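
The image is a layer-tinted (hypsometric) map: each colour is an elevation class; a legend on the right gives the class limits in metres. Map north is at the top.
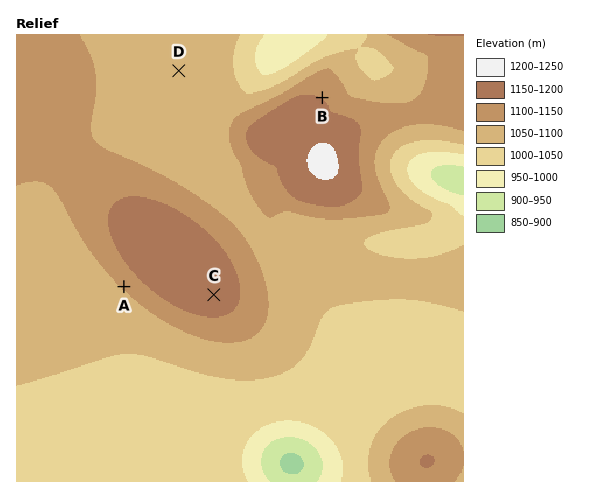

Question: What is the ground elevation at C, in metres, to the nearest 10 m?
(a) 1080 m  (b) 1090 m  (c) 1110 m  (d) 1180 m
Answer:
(d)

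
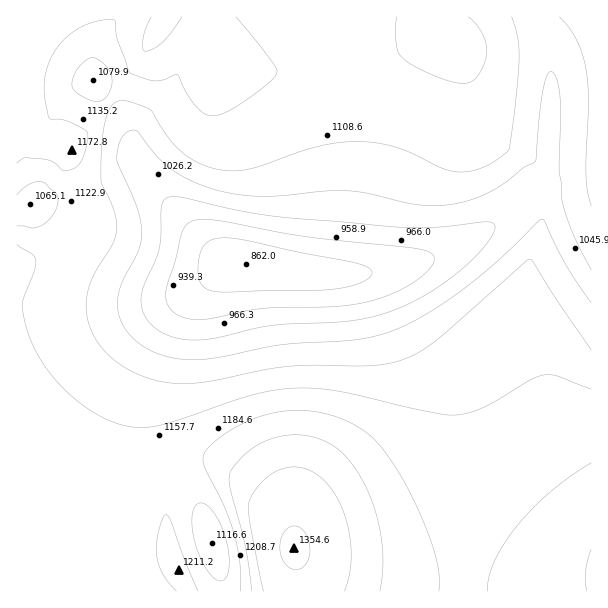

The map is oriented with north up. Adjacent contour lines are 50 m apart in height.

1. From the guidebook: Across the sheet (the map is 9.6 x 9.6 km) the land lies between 860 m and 1350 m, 1120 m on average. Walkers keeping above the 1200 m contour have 12.2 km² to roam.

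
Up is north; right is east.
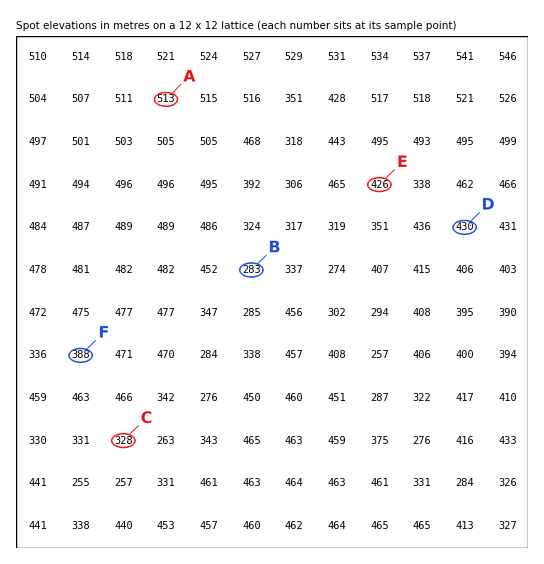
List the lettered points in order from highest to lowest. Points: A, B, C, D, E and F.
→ A D E F C B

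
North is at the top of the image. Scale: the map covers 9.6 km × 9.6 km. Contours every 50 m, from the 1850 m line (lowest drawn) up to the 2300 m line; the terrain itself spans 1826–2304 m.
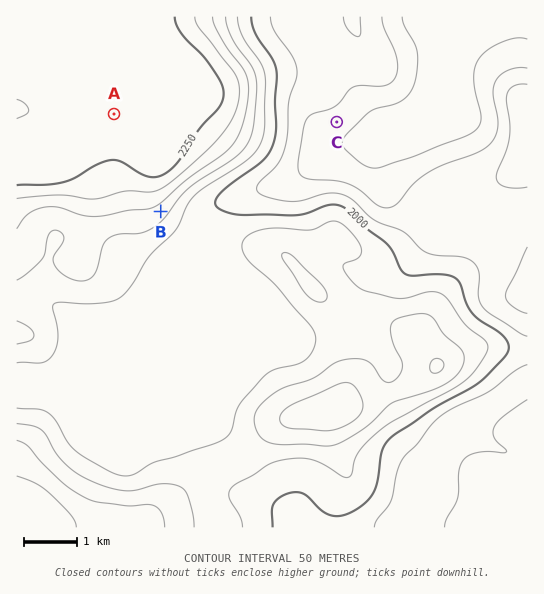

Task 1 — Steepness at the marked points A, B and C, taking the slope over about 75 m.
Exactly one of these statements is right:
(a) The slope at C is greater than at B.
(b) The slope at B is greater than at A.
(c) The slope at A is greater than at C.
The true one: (b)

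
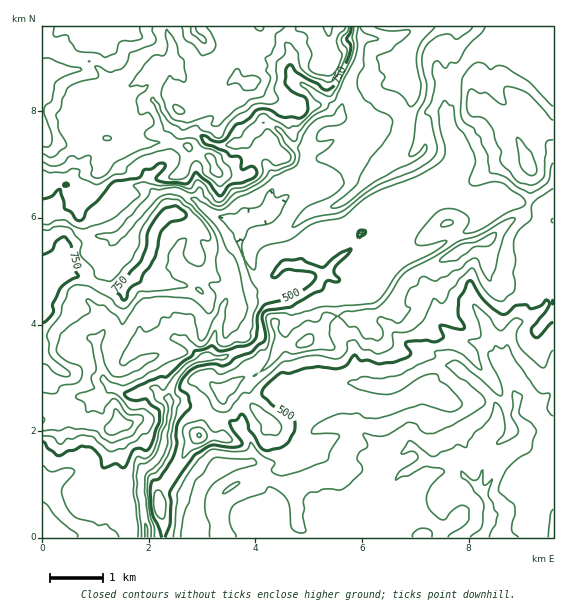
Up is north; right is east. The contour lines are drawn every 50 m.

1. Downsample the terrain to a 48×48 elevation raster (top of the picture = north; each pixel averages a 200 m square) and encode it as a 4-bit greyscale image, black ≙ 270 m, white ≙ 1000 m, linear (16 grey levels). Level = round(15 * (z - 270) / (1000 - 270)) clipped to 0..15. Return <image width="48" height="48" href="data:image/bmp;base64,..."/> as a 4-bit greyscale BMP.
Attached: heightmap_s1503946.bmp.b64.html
<image width="48" height="48" href="data:image/bmp;base64,Qk32BAAAAAAAAHYAAAAoAAAAMAAAADAAAAABAAQAAAAAAIAEAAATCwAAEwsAABAAAAAAAAAAAAAAABEREQAiIiIAMzMzAERERABVVVUAZmZmAHd3dwCIiIgAmZmZAKqqqgC7u7sAzMzMAN3d3QDu7u4A////AFRERERCNTIjMzIiIzMiIiIiMzIhEBEiIkRERERCRUMjMyIiIzIiIiIiIiIiEBEiIkRERERCVkMjMyIiIzIiIiIiIiEiEREiIkRERERCZkMjMzMzIzIiIiIiIhERERIiIkRERERDVUMzNDMzMzMzMiIiIiEREBIiIkRERERDVVQzM0MzMzMzMyIiIiIRERIiIkRERVVCNFUzIzM0REQzMzIiIiIRERIiIkRERVVEM1VDMzM0REREMyIiIREREREiIlVVVWZVQ1ZlRURVVEREMzIiIiIiESERImZmZ3d2U1Z3ZlRWVUREQzMyIjIiIRIhInd3d4iGU0Z2VUVmZUQzMzMzIzMyIhIhIneHd4h2Y0VWVVVmVURERERDMzMzIhIiI3d3dnZVQzRWZlZVREREREREREREMyIiI4h3dmVEQ0VWd2ZURERERERERERDMiIiM4iIdmZlREVnd3ZlREREREQzREQzIzIiM4mYdnd2VURmZmd2VVREREREMzMyMzIjM5mId3d3dlRERVZnZlVVVFVVRDMzQyIzRJh3d3d3d2ZUREVnd3d2ZWZlVEREQzM0RJh3d3d3ZmVmZmVWd4h3ZndlVVVEQzNEVJiHd3h3dmZ3Z3ZWd3d3d3dmZVVVQzNEVamId3h3d3d3Z3ZWZmd3d3d3ZlVVQ0REVamIiImHd3d4d3ZVVVZmZnd3dmVURFVFVaqYiJqYiIiJd3ZlVVVVVVZ3dmZURWZVVaqZmZqpmZmYh3ZVVVVVVVVndmZlVnZlVaqqmZmqmZiIh3ZVVVVVVVVWd3dmV3ZlVaqqmImaqZmZh3ZVVVVVVVVVZ3h3Z3ZmVaqpiIiaqZmZh2ZVVVVVVVVVVmeId3ZmVaqpiIiJqZmZhmdmZVVVVVVVVmZ4iHZlVZqZiIiJqpmZdmZmdlVVVVVVVmZmZ4dlVZmZmZiJqqmYZlZmZ3ZlVVVVVWd2ZmdmVpqqqZmImqqGZmZVZnd3ZVVVVVZmVVZmVZqqqqmYiZh3l2ZmZmd4hlVVVVVVVVVWZaqqqqmYiIiJqYdmZmZneHZVVVVVVVZndrqqu6qpmqqau6mHZmZneIh2ZVVVZmaIh7u7zMu6qrusy6qYd2d3eIiIdmVVZniJl93Mzcy7qru8yqqZmGd3d4iIiHZVZniZl+3czd3Mu7zLqZmqmGZ3d4iIiHZVZ4iZiO3Mzd3MzLuqupiZiHd3d3iIiHZWZ4iZiO3MzdzMy7u7y6mIiYd3d3eIh3ZWd4mYiO3MzMzMy83MzLqZqqh3d3iIh3ZniIiIiO3MzMzMvN3dzMuru6mHd4iImHZniIiIh+3czMzMvMzM3dzLuqmYeIiZmXZniIiIdu7d3MzMzMzM3d3bqZmqeImZqXZniHiHdu7u3d3MzMzMzd3cqqzLiImaqHZnd3d2Zu7t3e3My8zdzd3LqrzcqImaqHd2d3dmZu7e7u7dzMzd3d3Mu7zcuImZqHd3Z2ZmZu7u/+7u3M3u3d3cu8zcqIiJmYiHdmZmZu7u7//+3M3t3d3czMzduIiZmZiId2ZmZg=="/>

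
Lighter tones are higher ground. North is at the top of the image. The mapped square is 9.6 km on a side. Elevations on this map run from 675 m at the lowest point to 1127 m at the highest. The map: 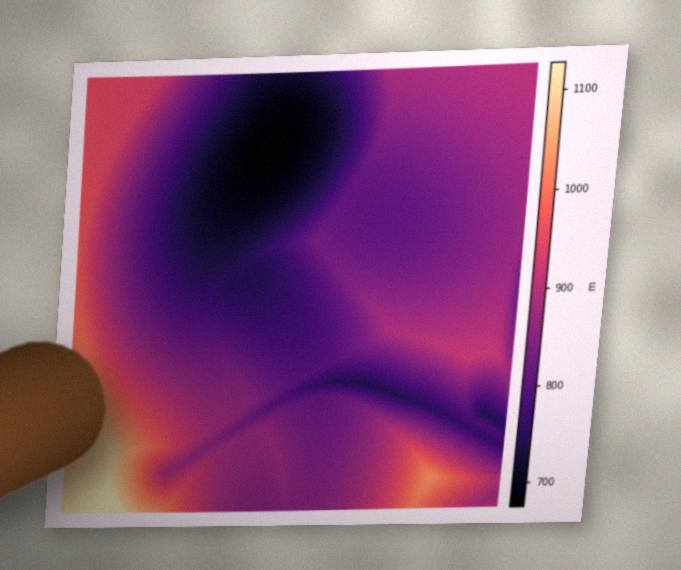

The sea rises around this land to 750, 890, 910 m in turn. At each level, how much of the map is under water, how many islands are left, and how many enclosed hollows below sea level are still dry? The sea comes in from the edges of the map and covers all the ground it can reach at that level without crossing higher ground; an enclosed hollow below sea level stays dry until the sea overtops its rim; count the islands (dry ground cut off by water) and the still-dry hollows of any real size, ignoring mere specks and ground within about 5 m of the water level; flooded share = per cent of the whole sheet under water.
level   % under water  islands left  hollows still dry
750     14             0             1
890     76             1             0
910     81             1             0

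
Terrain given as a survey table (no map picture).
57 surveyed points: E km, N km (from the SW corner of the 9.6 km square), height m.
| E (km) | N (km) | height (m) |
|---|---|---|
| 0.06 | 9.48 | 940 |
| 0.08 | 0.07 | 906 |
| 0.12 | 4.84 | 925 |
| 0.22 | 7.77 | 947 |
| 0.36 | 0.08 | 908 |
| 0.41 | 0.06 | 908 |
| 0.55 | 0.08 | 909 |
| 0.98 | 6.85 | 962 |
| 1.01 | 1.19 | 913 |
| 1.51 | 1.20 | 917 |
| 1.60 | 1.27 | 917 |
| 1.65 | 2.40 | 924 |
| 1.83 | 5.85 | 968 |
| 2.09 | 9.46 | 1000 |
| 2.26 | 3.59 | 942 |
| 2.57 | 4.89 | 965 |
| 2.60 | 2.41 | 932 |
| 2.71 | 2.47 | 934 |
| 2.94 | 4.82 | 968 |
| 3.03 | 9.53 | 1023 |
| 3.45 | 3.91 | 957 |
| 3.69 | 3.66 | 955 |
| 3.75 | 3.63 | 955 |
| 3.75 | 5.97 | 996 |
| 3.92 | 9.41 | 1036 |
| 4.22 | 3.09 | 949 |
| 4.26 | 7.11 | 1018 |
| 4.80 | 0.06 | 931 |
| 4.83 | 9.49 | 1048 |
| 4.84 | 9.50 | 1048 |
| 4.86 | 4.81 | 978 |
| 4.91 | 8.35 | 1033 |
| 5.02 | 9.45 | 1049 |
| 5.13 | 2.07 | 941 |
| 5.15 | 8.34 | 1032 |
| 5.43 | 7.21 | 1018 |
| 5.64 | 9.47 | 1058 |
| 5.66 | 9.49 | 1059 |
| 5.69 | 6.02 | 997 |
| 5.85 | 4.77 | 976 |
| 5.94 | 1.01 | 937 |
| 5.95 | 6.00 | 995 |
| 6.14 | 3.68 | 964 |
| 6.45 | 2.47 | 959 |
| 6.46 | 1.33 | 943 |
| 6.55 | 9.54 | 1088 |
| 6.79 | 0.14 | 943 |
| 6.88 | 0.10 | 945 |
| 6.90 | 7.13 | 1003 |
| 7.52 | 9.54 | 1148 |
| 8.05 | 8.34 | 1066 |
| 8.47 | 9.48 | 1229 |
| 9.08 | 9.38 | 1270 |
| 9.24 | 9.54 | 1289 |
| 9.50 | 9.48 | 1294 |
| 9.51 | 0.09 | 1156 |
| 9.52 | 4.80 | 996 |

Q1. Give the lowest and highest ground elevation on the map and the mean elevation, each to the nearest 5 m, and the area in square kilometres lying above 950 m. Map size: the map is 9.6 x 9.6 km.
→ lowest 905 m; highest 1295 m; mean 995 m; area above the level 64.6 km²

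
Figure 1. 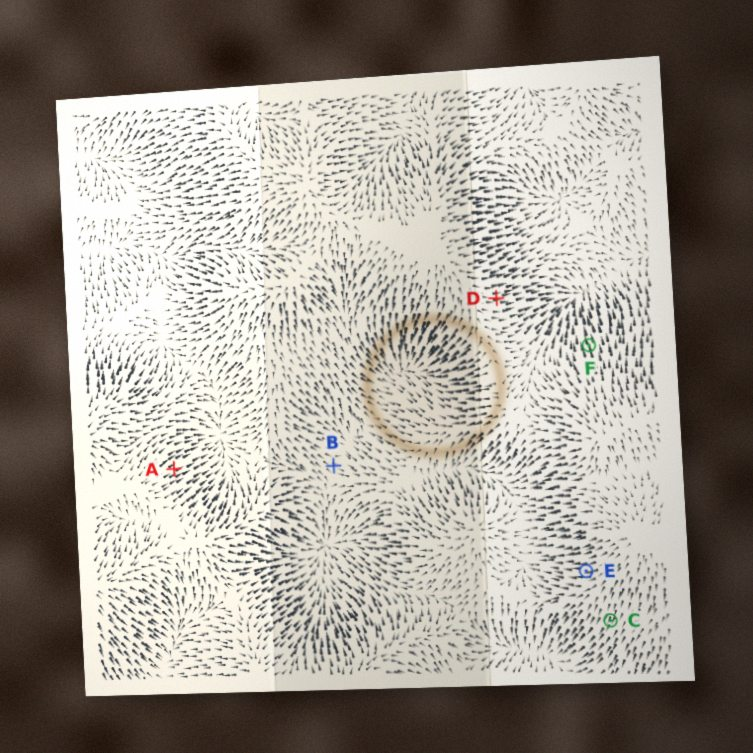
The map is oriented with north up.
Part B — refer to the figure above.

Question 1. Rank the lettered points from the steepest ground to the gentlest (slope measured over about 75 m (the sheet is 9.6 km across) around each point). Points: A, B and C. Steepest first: A C B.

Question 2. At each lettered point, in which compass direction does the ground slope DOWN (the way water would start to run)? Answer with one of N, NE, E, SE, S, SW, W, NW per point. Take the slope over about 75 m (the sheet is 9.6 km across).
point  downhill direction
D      E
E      W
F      N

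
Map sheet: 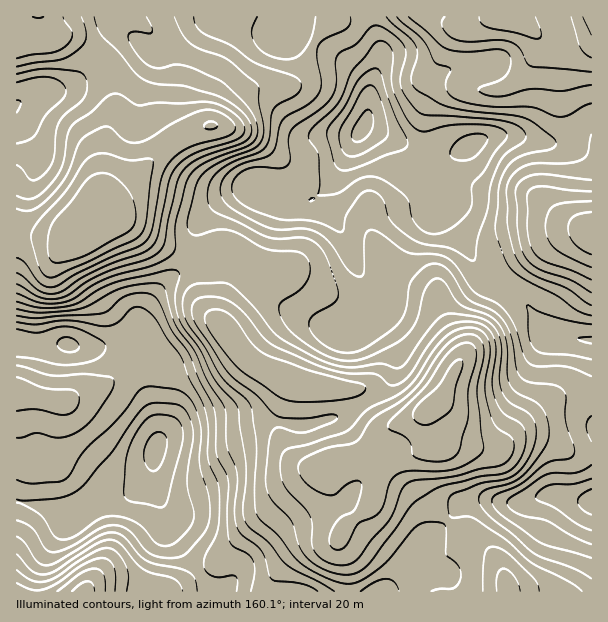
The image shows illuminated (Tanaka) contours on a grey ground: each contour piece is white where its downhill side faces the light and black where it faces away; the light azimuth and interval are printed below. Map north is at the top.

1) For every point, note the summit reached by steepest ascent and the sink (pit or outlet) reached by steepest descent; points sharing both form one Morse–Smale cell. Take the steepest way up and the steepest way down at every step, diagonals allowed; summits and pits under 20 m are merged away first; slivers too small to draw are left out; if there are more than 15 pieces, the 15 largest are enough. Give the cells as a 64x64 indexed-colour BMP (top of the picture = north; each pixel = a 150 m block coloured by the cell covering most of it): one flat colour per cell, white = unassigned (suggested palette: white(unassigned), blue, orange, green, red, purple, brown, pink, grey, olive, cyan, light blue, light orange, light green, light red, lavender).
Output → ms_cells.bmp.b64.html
<image width="64" height="64" href="data:image/bmp;base64,Qk12CAAAAAAAAHYAAAAoAAAAQAAAAEAAAAABAAQAAAAAAAAIAAATCwAAEwsAABAAAAAAAAAA////ALR3HwAOf/8ALKAsACgn1gC9Z5QAS1aMAMJ34wB/f38AIr28AM++FwDox64AeLv/AIrfmACWmP8A1bDFAHd3d3d3d3d3d3dzMzMzMzMzMz7u7u7u4AAAAA3d3d3dd3d3d3d3d3d3d3MzMzMzMzMzPu7u7u7gAAAA3d3d3d13d3d3d3d3d3d3MzMzMzMzMzM+7u7u7uAAAADd3d3d3Xd3d3d3d3d3d3MzMzMzMzMzMz7u7u7u4AAADd3d3d3dd3d3d3d3d3d3czMzMzMzMzMz7u7u7u7gAAAN3d3d3d13d3d3d3d3d3czMzMzMzMzMzPu7u7u7gAAAN3d3d3d3Xd3d3d3d3d3czMzMzMzMzMzM+7u7u7uAADd3d3d3d3dd3d3d3d3d3dzMzMzMzMzMzMzPu7u7u7uDd3d3d3d3d13d3V3d3d3d3MzMzMzMzMzMzMy7u7u7uzd3d3d3d3d3Xd1VVV3d3d3MzMzMzMzMzMzMyIu7u7uzM3d3d3d3d3dVVVVVVVXd3czMzMzMzMzMzMzIiLu7u7MzMzMzMzd3MxVVVVVVVVXdzMzMzMzMzMzMzIiIu7u7MzMzMzMzMzMzFVVVVVVVVVzMzMzMzMzMzMzMiIi7u7szMzMzMzMzMzMVVVVVVVVVVMzMzMzMzMzMzMiIiIu7uzMzMzMzMzMzMxVVVVVVVVVUzMzMzMzMzMyIiIiIiLu7MzMzMzMzMzMzFVVVVVVVVVTMzMzMzMzMyIiIiIiIiLuzMzMzMzMzMzMVVVVVVVVVVUzMzMzMzMzIiIiIiIiIiLMyIiIzMzMzMxVVVVVVVVVVZMzMzMzMzIiIiIiIiIiIoiIiIiMzMzMzFVVVVVVVVVVmZmTMzMzMiIiIiIiIiIiiIiIiIjMzMzMVVVVVVVVVVWZmZmZmZmZqqqqIiIiIiKIiIiIiIzMzMxVVVVVVVVVVZmZmZmZmZmqqqqqIiIiIoiIiIiIiIzMzFVQAFVVVVVVmZmZmZmZmaqqqqqiIiIiKIiIiIiIiMzMAAAAAAVVVVWZmZmZmZmZqqqqqqqiIiIiiIiIiIiIiIgAAAAAAAVVVZmZmZmZmZmqqqqqqqoiIiKIiIiIiIiIiAAAAAAABVVVWZmZmZmZqqqqqqqqqiIiIiiIiIiIiIiIAAAAAAAAVVWZmZmZmaqqqqqqqqqqIiIiKIiIiIiIiIgAAAAAAAAFVZmZmZmaqqqqqqqqqqoiIiIiiIiIiIiIiAD/AP//AAVZmZmZmaqqqqqqqqqqqiIiIiIoiIiIiIiI////////AAmZmZmZqqqqqqqqqqqiIiIiIiiIiIiAAAD////////wmZmZmZqqqqqqqiIiKiIiIiIiIoiIiAAAAP///////wCZmZmZmqqqqqoiIiIiIiIiIiIiiIiIAAAA///////wAJmZmZmaqqqqIiIiIiIiIiIiIiIoiIAAAAD//////wAACZmZmZqqqqIiIiIiIiIiIiIiIiiIAAAAAP/////wAAAAmZmZmqqqIiIiIiIiIiIiIiIiIoAAAAAA//////AAAAAJmZmaqqIiIiIiIiIiIiIiIiImAAAAAAD/////AAAAAACZmZAiIiIiIiIiIiIiIiIiImZgAAAAAP////8AAAAAAAAAACIiIiIiIiIiIiIiIiImZmYAAAAA////8AAAAAAAAAAiIiIiIiIiIiIiIiIiIiZmZmAAAAD////wAAAAAAERIiIiIiIiIiIiIiIiIiIiZmZmZmAAAP/7u7AAAAABEREiIiIiIiIiIiIiIiIiIiJmZmZmZmAAu7u7u7AAARERESIiIiIiIiIiIiIiIiIiJmZmZmZmZma7u7u7uwEREREREiIiIiIiIiIiIiIiIiJmZmZmZmZmZru7u7uxERERERERIiIiIiIiIiIiIiIiJmZmZmZmZmZmu7u7u7ERERERERESIiIhERIiIiIiIiImZmZmZmZmZma7u7u7sRERERERERESIRERESIiIiIiIhFmZmZmZmZmZru7u7u7EREREREREREREREREiIiIiIREWZmZmZmZmZmu7u7u7sRERERERERERERERERIiIiERERZmZmZmZmZma7u7u7uxEREREREREREREREREiIiERERFmZmZmZmZmZru7u7u7ERERERERERERERERERIiIRERERZmZmZmZmZmu7u7u7sREREREREREREREREREiIREURERGZmZmZmZma7u7u7uxERERERERERERERERERIhFEREREREZmRERGZru7u7u7EREREREREREREREREREURERERERERERERERmu7u7u7sRERERERERERERERERERRERERERERERERERAa7u7u7u7ERERERERERERERERERFERERERERERERERAAAu7u7u7sREREREREREREREREREUREREREREREREREAAAAu7u7uxERERERERERERERERERREREREREREREREQAAAAAC7u7EREREREREREREREREREURERERERERERERAAAAAAAu7sRERERERERERERERERERREREREREREREREAAAAAAALsRERERERERERERERERERFEREREREREREREQAAAAAAACxEREREREREREREREREREURERERERERERERAAAAAAAAAERERERERERERERERERERREREREREREREREAAAAAAAAABERERERERERERERERERFEREREREREREREQAAAAAAAAAAREREREREREREREREREURERERERERERERAAAAAAAAAARERERERERERERERERERRERERERERERERAAA"/>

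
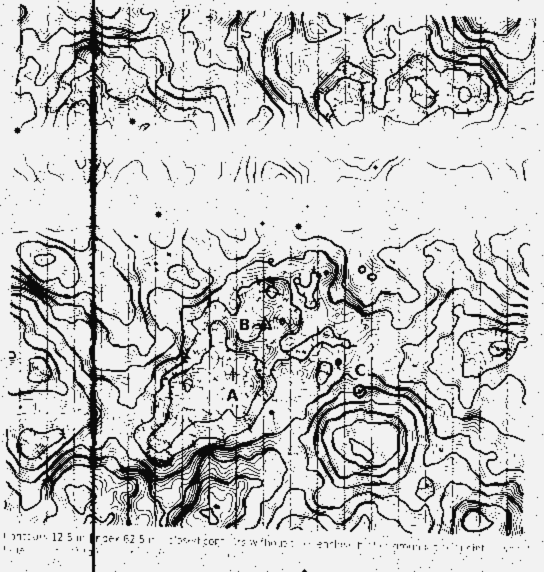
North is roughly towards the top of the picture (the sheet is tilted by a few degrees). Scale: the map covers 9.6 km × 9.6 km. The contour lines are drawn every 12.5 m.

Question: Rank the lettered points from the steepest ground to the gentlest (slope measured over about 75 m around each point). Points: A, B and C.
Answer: C B A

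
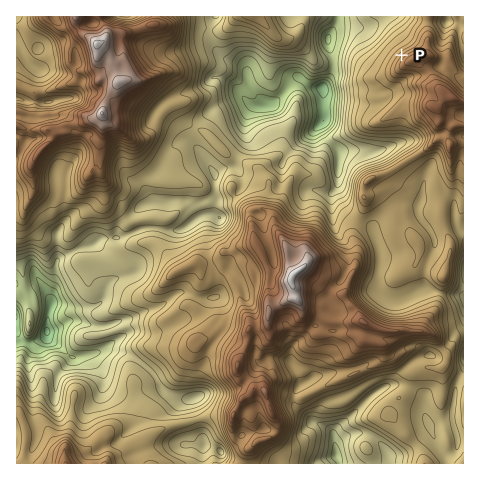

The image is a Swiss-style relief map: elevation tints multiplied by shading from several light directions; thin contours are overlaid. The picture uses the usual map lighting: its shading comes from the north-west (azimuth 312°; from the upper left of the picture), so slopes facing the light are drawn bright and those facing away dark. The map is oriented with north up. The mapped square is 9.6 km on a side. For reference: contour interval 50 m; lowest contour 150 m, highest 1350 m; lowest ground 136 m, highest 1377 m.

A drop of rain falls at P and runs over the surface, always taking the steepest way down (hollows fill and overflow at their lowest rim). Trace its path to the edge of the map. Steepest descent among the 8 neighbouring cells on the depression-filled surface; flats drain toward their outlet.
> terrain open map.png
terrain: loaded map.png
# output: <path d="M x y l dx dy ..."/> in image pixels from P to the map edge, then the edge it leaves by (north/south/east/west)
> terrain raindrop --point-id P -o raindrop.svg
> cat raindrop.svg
<path d="M402 55l-26-26-39-1 0-9 2-2"/>
exit: north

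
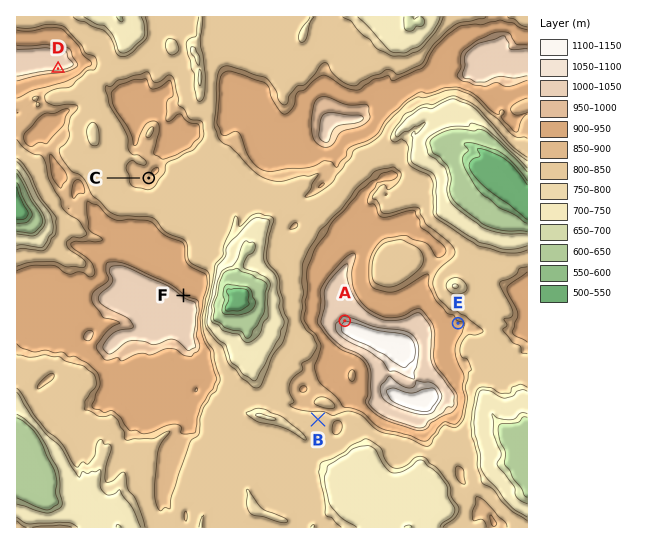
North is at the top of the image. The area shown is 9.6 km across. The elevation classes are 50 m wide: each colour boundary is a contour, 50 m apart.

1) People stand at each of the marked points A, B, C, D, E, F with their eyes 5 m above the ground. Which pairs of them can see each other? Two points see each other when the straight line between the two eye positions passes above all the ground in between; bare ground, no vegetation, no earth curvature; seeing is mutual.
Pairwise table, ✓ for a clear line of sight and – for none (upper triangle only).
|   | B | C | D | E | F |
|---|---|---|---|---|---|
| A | – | ✓ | ✓ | – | ✓ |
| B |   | – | – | – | – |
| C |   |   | ✓ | – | ✓ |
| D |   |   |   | – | ✓ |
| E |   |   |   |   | – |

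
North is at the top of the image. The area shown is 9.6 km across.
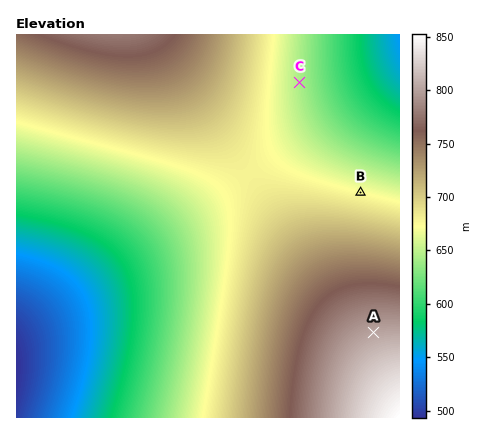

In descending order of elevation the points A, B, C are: A B C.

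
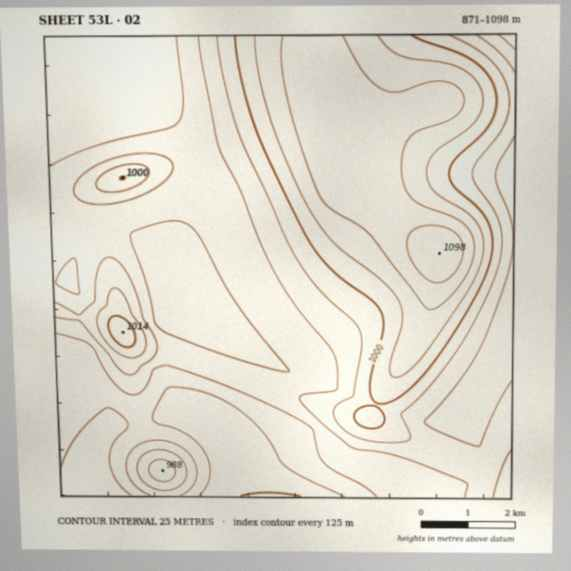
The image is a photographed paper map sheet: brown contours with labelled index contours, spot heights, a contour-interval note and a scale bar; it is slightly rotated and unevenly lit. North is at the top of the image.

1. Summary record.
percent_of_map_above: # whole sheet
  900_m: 93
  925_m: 74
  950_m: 50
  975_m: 36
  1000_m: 27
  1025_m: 20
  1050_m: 12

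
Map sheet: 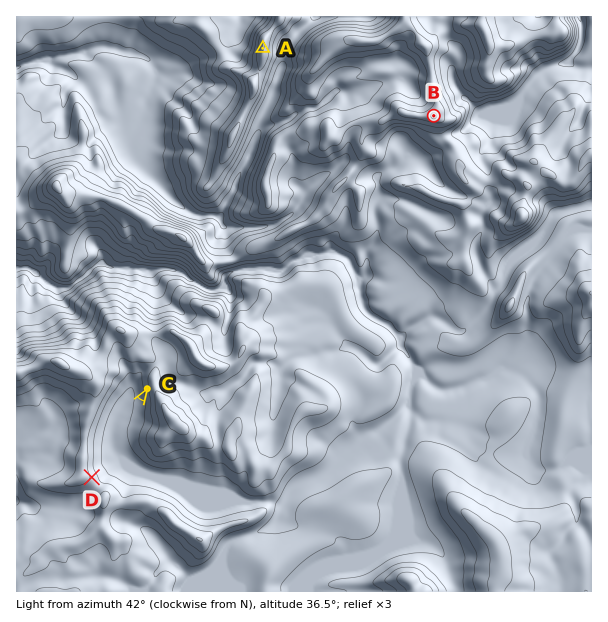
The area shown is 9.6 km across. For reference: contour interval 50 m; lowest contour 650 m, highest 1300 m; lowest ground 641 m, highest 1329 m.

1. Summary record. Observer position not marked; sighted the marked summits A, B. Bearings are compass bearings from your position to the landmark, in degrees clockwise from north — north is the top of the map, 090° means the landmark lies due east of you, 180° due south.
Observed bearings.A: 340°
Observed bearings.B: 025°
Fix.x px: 352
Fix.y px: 292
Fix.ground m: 920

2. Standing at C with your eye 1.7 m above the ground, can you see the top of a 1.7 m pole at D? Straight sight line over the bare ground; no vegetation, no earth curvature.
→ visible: true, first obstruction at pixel None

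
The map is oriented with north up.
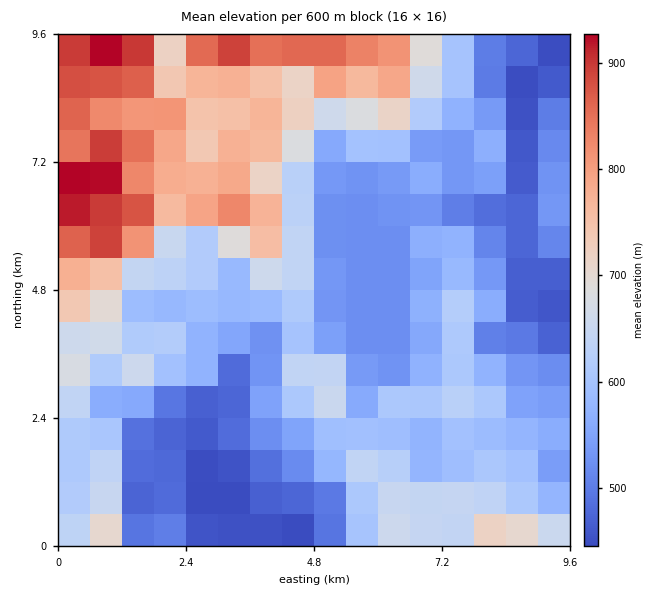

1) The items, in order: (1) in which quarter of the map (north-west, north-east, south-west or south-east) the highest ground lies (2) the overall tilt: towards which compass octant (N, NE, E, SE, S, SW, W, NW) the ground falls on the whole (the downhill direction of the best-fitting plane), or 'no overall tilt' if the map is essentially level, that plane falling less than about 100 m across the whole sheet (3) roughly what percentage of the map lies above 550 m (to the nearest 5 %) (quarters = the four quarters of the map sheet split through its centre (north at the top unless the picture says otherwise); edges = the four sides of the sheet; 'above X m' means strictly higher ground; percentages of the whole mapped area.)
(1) The highest point lies in the north-west quarter of the map.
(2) Overall the map slopes down towards the south-east.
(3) Roughly 65 % of the ground is higher than 550 m.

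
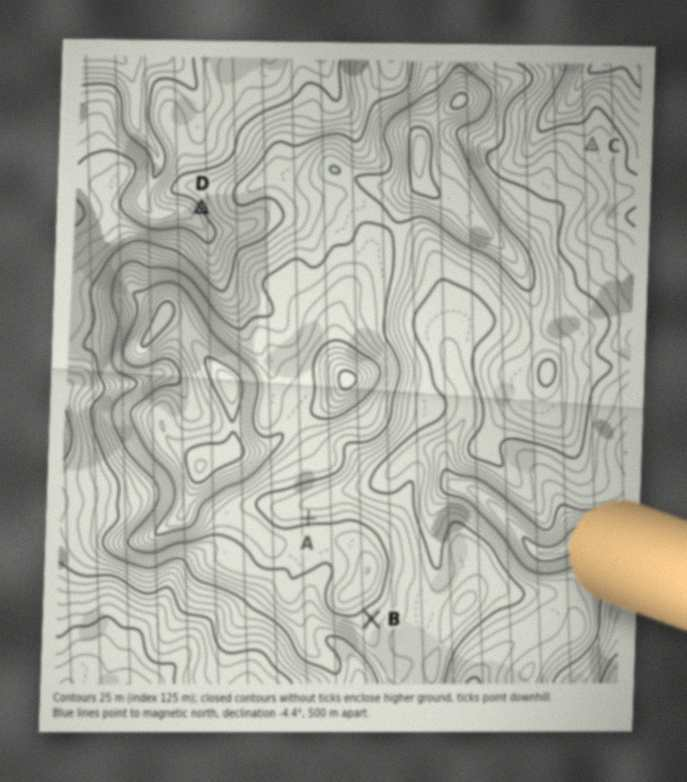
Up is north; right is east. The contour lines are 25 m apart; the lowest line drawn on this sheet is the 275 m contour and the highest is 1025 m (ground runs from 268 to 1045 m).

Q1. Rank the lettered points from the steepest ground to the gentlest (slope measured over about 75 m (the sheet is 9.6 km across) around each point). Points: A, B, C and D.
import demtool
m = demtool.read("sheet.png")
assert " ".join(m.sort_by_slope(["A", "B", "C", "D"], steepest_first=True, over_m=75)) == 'D A B C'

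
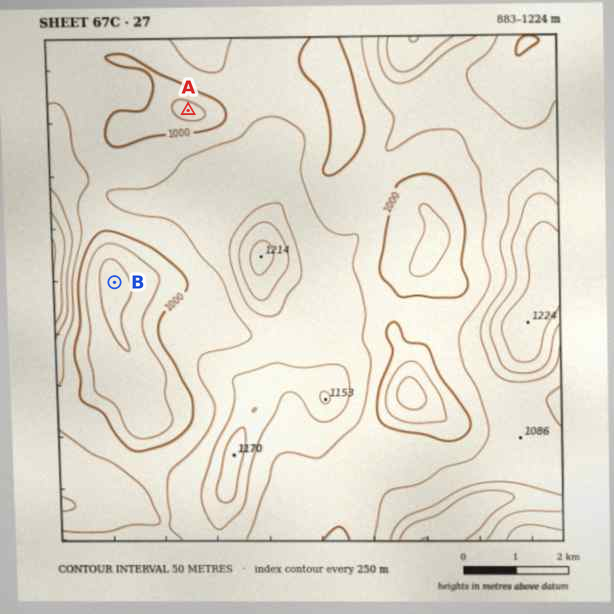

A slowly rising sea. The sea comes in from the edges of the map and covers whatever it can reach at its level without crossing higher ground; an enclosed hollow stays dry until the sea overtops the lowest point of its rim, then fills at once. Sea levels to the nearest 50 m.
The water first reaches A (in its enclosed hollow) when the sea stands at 1000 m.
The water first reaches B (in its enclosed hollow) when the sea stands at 1050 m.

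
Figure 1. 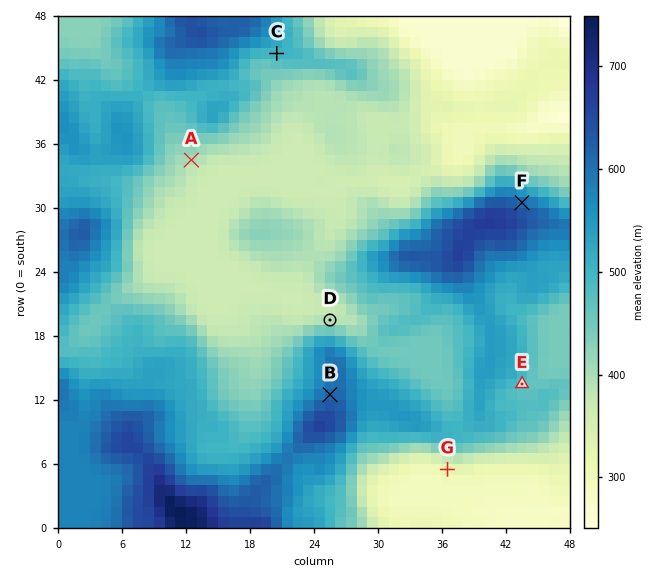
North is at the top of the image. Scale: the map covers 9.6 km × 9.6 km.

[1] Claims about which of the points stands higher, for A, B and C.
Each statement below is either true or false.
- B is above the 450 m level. true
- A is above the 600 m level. false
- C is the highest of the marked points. false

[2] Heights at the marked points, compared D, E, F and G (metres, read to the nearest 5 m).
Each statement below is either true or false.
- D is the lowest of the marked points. false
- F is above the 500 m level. true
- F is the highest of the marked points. true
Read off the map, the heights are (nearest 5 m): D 390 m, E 475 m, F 610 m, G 320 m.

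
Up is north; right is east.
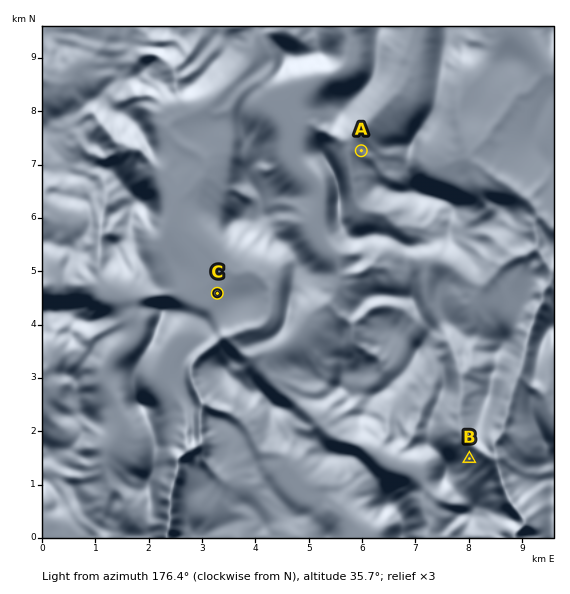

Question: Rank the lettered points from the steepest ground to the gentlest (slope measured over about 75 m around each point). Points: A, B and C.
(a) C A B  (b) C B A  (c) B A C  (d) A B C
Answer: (c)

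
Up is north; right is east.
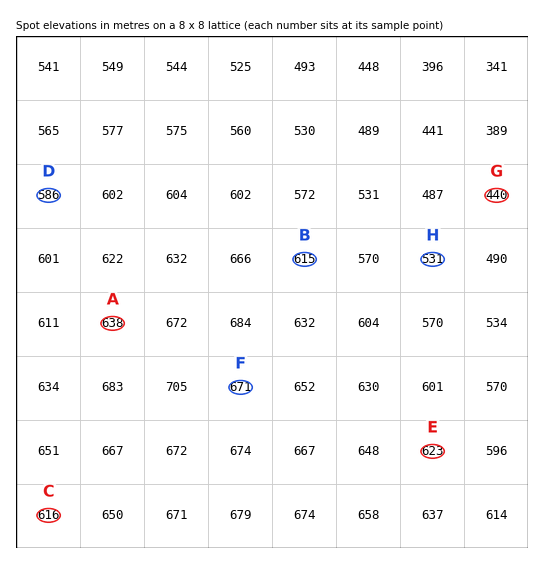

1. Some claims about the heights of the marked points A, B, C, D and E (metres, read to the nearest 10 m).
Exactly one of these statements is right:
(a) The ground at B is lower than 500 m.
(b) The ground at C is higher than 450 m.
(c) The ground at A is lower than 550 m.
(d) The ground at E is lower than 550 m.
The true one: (b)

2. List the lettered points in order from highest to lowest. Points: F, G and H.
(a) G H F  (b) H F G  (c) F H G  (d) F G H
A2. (c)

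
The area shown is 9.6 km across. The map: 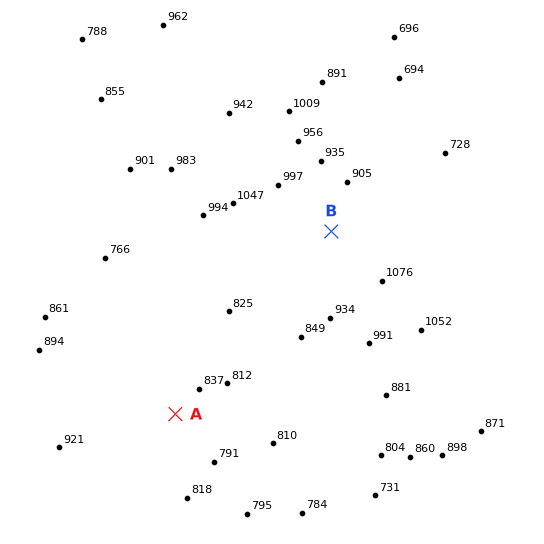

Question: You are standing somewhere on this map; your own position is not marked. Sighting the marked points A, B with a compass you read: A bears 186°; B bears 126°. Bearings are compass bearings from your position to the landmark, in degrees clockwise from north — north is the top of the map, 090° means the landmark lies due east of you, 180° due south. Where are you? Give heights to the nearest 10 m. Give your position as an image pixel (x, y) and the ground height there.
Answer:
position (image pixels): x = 204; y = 139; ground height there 940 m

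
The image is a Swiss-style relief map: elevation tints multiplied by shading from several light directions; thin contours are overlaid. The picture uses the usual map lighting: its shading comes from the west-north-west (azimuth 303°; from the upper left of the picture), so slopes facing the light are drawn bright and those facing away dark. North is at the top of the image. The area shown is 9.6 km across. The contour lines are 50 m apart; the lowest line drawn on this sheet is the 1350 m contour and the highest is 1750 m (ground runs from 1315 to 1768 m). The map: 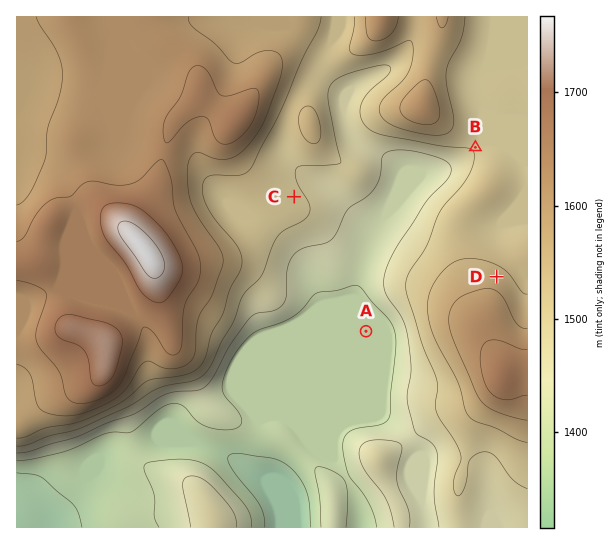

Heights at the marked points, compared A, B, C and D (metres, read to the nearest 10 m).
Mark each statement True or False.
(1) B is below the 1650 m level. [True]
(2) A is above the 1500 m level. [False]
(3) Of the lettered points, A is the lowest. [True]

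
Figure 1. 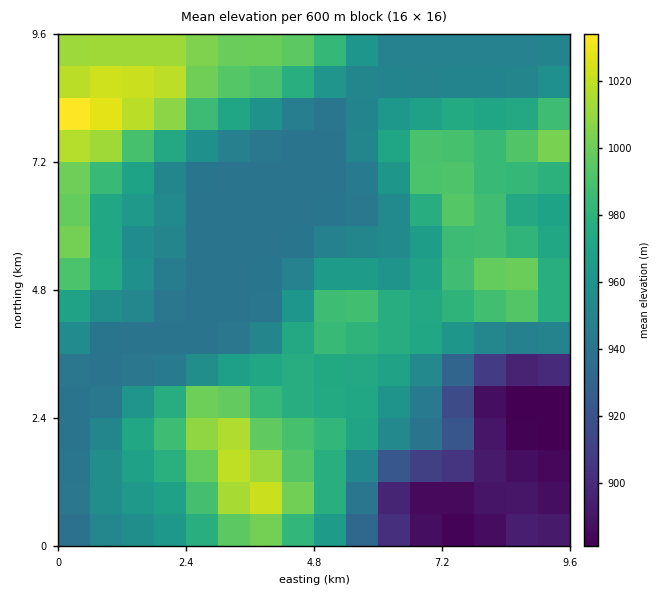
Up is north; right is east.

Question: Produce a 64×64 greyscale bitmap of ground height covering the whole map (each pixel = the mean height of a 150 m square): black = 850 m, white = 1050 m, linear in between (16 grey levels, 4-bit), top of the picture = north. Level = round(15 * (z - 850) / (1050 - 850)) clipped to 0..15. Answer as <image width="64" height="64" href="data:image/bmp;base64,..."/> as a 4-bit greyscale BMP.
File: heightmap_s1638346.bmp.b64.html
<image width="64" height="64" href="data:image/bmp;base64,Qk12CAAAAAAAAHYAAAAoAAAAQAAAAEAAAAABAAQAAAAAAAAIAAATCwAAEwsAABAAAAAAAAAAAAAAABEREQAiIiIAMzMzAERERABVVVUAZmZmAHd3dwCIiIgAmZmZAKqqqgC7u7sAzMzMAN3d3QDu7u4A////AGZnd4iIiIiJmZmqu7u6qZmYh3ZlVEQzMyIiIzMzMzMzdnd3iIiIiImZmqq7y7uqmZmIdmVURDMzIiIjMzMzMzN3d3iIiIiImZqqq7zMy7qqmZh3ZURDMzIiIjMzMzMzM3d3eIiIiIiZmqu7zMzMu7qpmIdlRDMzMiIiMzMzMzMzd3d4iIiIiZmqu7zN3dzLu6qZh2VDMzMiIiMzMzMzMzN3d4iImYiJmaq7zN3d3cy7qpmHZUMzMiIiMzMzMzMzM3d3iIiZmZmZqrvM3d3dzLuqmYd1RDMzMzMzMzMzMzMzd3eIiJmZmZqqu8zd3d3Mu6qZiHZUMzMzMzMzMzMzMzN3d4iImZmZmqq7zd3d3Mu6qpmIdlVEMzMzMzMzMzMzM3d3iIiZmZmqq7zN3dzMu7qqmYh3ZVREREREMzMzMzMzd3eIiJmZmqqrvM3d3Mu7qqqZmId2ZVVVVURDMzMzMzJ3d3iImZmqqrvM3d3Mu7u6qqmYiHdmZmZVVEMzMzMyInd3eIiZmqqru8zd3Mu7u7uqqZmIh3dmZmZUQzMzMiIid3d3iJmaqqu8zd3cy7u7u6qqmZmId3d2ZlVDMyIiIiJ3d3eImZqqq7zN3cy7u7uqqqqpmYiHd3dmVEMyIiIiInd3d3iZmqqrvMzMy7u6qqqqqqmZmIh3d2ZUQzIiIiIid3d3eImZqqu8zMy7u6qqqqqqqZmYiHd3ZlQzMiIiIiJ3d3d3iJmaq7zMy7u6qqqZmZmZmZiIh3dlVDMiIiIiInd3d3eIiZmau7u7u6qqmZmZmZmZmIiHdmVUMzIiIiIid3d3d3iIiJmqu7qqqqmZmZmZmZmZiId2ZVQzMyIiIiN3d3d3d3d4iJmqqqqqmZmZmZmZmZmYh3ZmVUMzMzMzM3d3d3d3d3d3iJmZmZmZmZmZmZmZmZmId2ZlVEMzMzMzd3d3d3d3d3d3iIiZmZmaqpmZmZmZmZiHd2ZVRERERER3d3d3d3d3d3d3eIiJmZqqqpmZmZmZmYh3dmZVVFVVVYh3d3d3d3d3d3d3eIiJmqqqqZmZmZmZmIh3dmZmZmZmiId3d3d3d3d3d3d3eIiZqqqqqpmZmZmZmIiHd3d3d3eYh3d3d3d3d3d3d3d3eImaqqqqqqqqqZmZmYiIiIiIiJmHd3d3d3d3d3d3d3d3iZqqu7qqqqqqmZmZmZmZmZmYmYh3d3d3d3d3d3d3d3eImqq7u7qqqqqZmqqqqqqqqZmZmIiIiHd3d3d3d3d3d4iZqru7uqqpmZmqqqqqu7qqmamZiIiIiHd3d3d3d3d3iJmqq6qqqZmZmaqqqru7u6qZqpmZmYiId3d3d3d3d3d4iZqqqqqZmZmZqqqru8y7upmqqpmZmIh3d3d3d3d3d3iImaqZmZmZmZmqqru8zMuqmbuqqpmYiId3d3d3d3d3d4iJmZmZiIiZmaqru7zMu6qZu7qqmYiIh3d3d3d3d3d3eIiZmYiIiImZqru7u7u7qpm7u6qZiIiHd3d3d3d3d3d3iIiIiIiIiZmqu7u7u7qqmcu7qpiIiIh3d3d3d3d3d3d4iIiIiIiJmaqru7u6qqmZzLupmIiIiHd3d3d3d3d3d3eIiIiIiImZqqu6qqqqqZnMu6mYiIiIh3d3d3d3d3d3d3iId3iIiZmqqqqqqqqZmcy7qZiIiIiHd3d3d3d3d3d3d3d3eIiJmaqrqqqpmZmZzLupmIiIiId3d3d3d3d3d3d3d3d4iImaqru6qpmZmZnLuqmZiIiIh3d3d3d3d3d3d3d3d3iImaqru7qqmZmZmbu6qZmZmYiHd3d3d3d3d3d3d3d3eIiZqru7uqqpmZmZu7qpmZmZiId3d3d3d3d3d3d3d3d4iZqru7u6qqmZmZnLuqqZmZiId3d3d3d3d3d3d3d3d3iJmru7u6qqqpmZmcu7qqmZmIh3d3d3d3d3d3d3d3d3iImqu7u6qqqqqqmZzLu6qqmYiHd3d3d3d3d3d3d3d3eImau7u6qqqqqqqqrMu7u6qZmIh3d3d3d3d3d3d3d3eIiaq7u7qqqqqru6qszMzLuqmZiIh3d3d3d3d3d3d3eIiZqru7uqqqqru7u7zMzMzLqpmZmIh3d3d3d3d3d3d4iZmqu7u6qqqqu7vMvd3d3cy6qqqZmIiHd3d3d3d3d3iJmaqru7qqqqq7vMzN3d3dzMu7qqqZiIiId3d3d3d3eImZqqq7uqqqqqu7zM7u7d3czLu7uqmZiIiHd3d3d3d4iZmZqqqqqqqqqru7zu7u3d3czMy7qpmZmIiHd3d3d3iImZmZqqqqmZmaqru+7u7t3d3dzMu6qpmZmIh3d3d3eIiIiImZmZmZmZmaqq7u7u3d3d3cy7qqqqmZmIh3d3d4iIiIiIiIiIiIiJmZnd3d3d3d3d3Mu6qqqqqZmIiHd3eIiIiIiIiIiIiIiJmd3d3d3d3d3cy7u7u7qqqZmIiId3d3d3d3d3d3d3iIiIzM3d3d3d3dzMu7u7u7uqqZmIiId3d3d3d3d3d3d4iIjMzM3dzM3d3MzLu7u7u7uqqZmIh3d3d3d3d3d3d3eIiMzMzMzMzM3MzMu7u7u7u7uqmZiId3d3d3d3d3d3d3iIzMzMzMzMzMzMy7u7u7u7u6qpmYh3d3d3d3d3d3d3d4jMzMzMzMzMzMy7u7u7u7u7uqqZiHd3d3d3d3d3d3d3iMzMzMzMzMzMzLu7u7u7u7u6qpmId3d3d3d3d3d3d3eI"/>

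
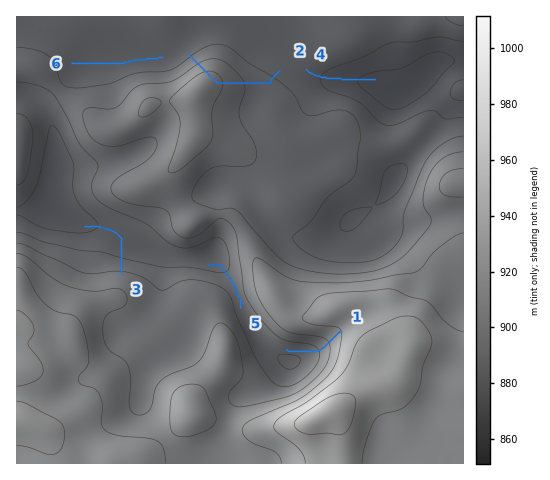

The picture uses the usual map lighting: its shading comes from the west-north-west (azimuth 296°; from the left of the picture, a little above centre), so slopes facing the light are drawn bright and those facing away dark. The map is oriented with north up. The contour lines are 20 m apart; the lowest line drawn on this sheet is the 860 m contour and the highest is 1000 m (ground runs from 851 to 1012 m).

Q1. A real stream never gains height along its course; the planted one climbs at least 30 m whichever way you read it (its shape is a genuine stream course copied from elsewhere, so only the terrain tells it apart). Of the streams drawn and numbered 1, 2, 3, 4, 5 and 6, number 2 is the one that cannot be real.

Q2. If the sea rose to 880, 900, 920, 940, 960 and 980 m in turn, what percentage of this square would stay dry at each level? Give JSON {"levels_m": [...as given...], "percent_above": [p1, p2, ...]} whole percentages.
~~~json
{"levels_m": [880, 900, 920, 940, 960, 980], "percent_above": [93, 71, 53, 35, 21, 7]}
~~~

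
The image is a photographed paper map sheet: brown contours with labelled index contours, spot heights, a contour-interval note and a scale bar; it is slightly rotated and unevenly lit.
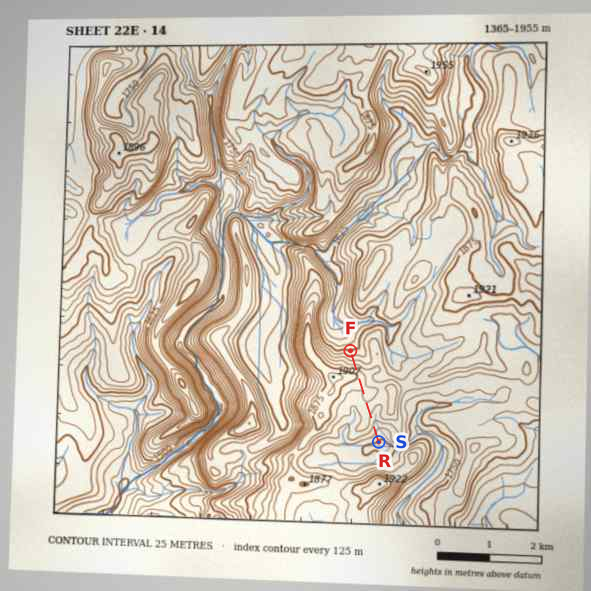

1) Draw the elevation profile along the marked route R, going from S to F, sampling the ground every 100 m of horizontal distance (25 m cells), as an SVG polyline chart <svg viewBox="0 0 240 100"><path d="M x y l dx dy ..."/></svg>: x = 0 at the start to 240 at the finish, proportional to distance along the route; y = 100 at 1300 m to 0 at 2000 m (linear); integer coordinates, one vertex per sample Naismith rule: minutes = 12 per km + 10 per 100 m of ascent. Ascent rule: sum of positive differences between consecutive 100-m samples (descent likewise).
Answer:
<svg viewBox="0 0 240 100"><path d="M0 36l13-2 12-2 13-2 13-2 12-2 13-2 13-2 12 0 13-1 12 0 13 0 13-1 12-1 13-1 13 3 12 4 13 4 13 4 12 3"/></svg>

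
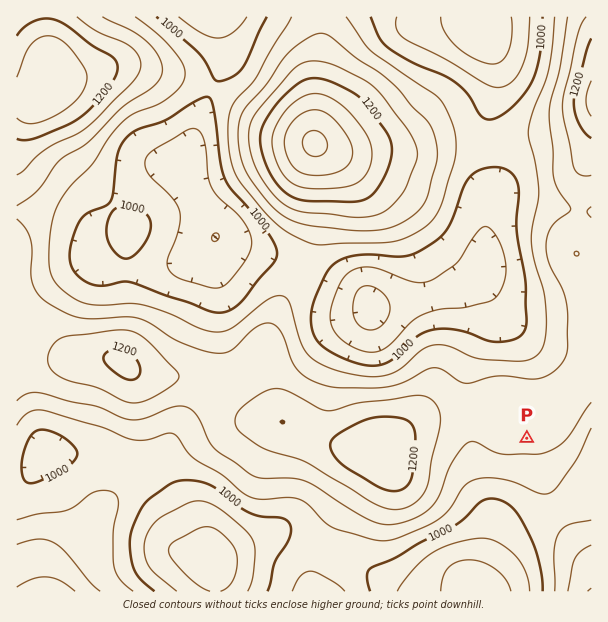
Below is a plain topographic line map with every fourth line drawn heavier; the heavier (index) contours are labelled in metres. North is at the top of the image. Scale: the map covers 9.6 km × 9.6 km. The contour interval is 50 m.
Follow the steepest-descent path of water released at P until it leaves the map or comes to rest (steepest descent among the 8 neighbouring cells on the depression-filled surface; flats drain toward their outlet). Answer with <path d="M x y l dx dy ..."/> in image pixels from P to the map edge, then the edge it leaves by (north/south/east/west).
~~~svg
<path d="M527 438l0 44-27 27-2 3-1 12-2 1 0 11-1 1 0 8-12 24 0 22"/>
exit: south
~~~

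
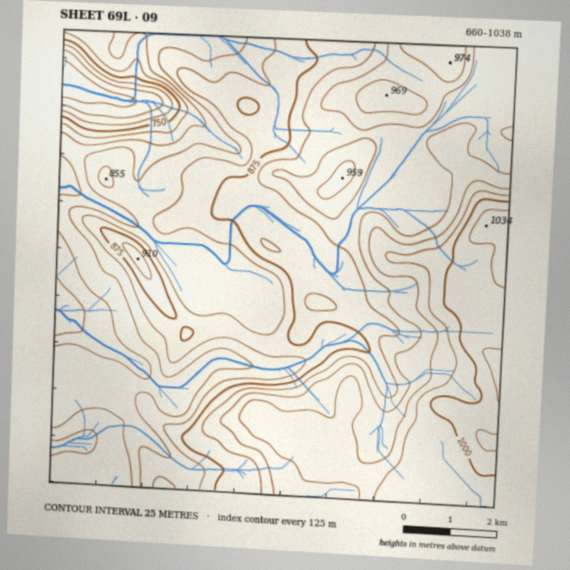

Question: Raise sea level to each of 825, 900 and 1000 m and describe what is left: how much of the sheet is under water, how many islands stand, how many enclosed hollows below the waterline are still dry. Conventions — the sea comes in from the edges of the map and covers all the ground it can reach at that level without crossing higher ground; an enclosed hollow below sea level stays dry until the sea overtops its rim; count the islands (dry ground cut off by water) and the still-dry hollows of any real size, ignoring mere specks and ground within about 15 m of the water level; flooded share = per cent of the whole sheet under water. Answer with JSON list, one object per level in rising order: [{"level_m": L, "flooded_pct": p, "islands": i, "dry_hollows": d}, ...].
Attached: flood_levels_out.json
[{"level_m": 825, "flooded_pct": 22, "islands": 0, "dry_hollows": 0}, {"level_m": 900, "flooded_pct": 56, "islands": 0, "dry_hollows": 0}, {"level_m": 1000, "flooded_pct": 94, "islands": 0, "dry_hollows": 0}]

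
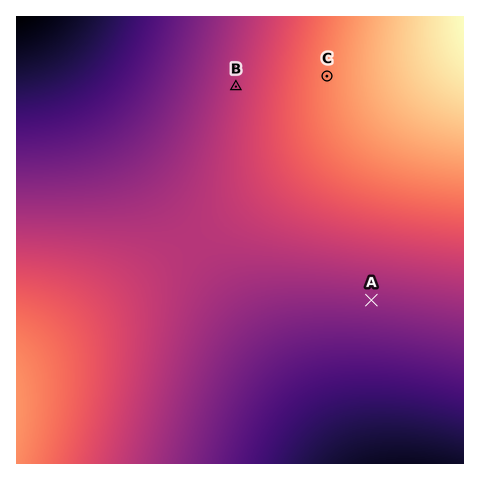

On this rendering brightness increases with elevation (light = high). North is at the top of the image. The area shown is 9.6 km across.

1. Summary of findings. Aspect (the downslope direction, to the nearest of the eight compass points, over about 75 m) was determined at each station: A S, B W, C W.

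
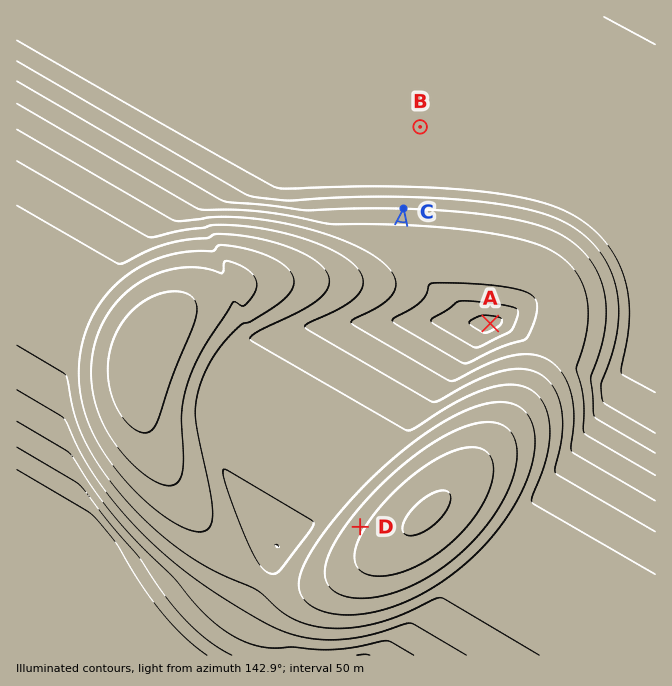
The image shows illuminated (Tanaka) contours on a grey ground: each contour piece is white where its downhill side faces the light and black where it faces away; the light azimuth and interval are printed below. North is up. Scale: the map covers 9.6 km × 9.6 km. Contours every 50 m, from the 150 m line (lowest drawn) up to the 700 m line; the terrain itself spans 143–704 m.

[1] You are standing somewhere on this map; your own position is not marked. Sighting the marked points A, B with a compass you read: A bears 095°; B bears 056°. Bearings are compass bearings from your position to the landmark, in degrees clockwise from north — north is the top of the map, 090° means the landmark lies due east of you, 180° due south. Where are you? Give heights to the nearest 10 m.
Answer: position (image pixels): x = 170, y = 295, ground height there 190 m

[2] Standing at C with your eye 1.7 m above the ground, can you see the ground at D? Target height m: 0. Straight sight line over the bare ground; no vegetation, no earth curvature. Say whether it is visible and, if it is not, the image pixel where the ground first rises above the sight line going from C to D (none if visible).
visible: false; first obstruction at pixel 391 300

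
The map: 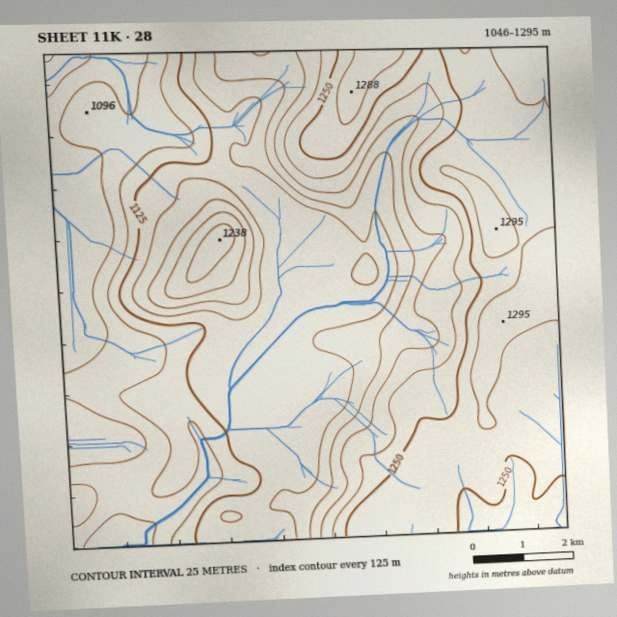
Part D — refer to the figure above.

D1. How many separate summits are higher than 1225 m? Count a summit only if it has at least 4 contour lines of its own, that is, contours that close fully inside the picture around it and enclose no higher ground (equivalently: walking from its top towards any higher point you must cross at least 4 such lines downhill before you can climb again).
1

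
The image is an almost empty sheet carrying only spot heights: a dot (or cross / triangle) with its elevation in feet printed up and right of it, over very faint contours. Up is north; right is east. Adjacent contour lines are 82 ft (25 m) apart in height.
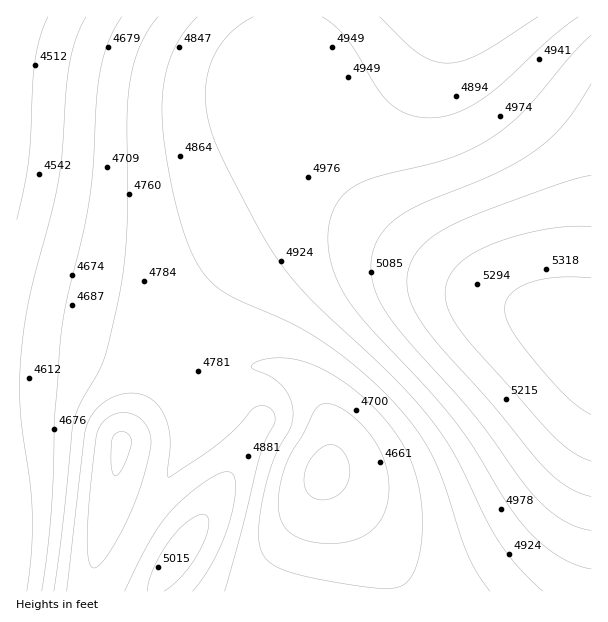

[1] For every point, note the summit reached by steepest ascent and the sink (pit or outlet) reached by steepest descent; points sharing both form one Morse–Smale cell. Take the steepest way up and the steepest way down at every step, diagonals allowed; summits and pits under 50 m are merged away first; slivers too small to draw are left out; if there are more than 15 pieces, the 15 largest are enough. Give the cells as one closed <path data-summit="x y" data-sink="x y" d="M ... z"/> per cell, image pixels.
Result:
<path data-summit="591 345" data-sink="326 471" d="M326 224l-21 0-23 6-18 10-25 18-41 41-17 22-13 27 51 30 8 0 21-11 30 1 21 11 14 14 12 21 5 15 1 21-6 24 51 75 10 21 6 22 199 0 1-251-47-25-80-30-100-50z"/><path data-summit="591 345" data-sink="17 17" d="M288 16l-272 1 0 297 2 2 89 14 24 6 36 13 17-32 22-29 22-22 36-26 18-10 23-6 21 0 24 6 115 56 11 4 4 0-49-26-32-23-47-44-16-21-28-44-20-46z"/><path data-summit="591 345" data-sink="459 17" d="M591 16l-301 0-2 29 0 41 20 46 36 56 39 40 39 30 31 19 47 23 45 16 45 24 2-1z"/><path data-summit="179 554" data-sink="326 471" d="M168 349l-4 4-10 30-16 33-17 27-11 51 0 13 7 7 35 16 28 21-2 6-21 28-1 6 234 1 0-13-14-30-51-75 6-24-1-21-5-15-12-21-14-14-21-11-30-1-21 11-8 0z"/><path data-summit="179 554" data-sink="17 17" d="M17 314l-1 277 139 1 2-7 21-28 2-6-28-21-35-16-7-7 0-13 11-51 33-60 12-35-35-12-24-6z"/>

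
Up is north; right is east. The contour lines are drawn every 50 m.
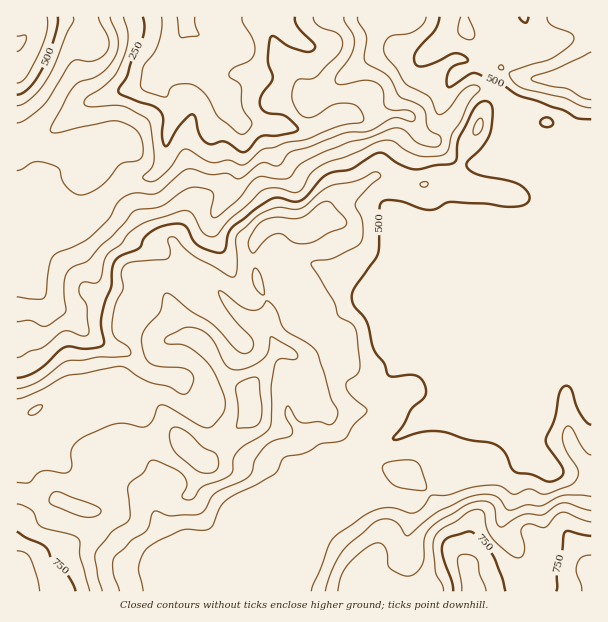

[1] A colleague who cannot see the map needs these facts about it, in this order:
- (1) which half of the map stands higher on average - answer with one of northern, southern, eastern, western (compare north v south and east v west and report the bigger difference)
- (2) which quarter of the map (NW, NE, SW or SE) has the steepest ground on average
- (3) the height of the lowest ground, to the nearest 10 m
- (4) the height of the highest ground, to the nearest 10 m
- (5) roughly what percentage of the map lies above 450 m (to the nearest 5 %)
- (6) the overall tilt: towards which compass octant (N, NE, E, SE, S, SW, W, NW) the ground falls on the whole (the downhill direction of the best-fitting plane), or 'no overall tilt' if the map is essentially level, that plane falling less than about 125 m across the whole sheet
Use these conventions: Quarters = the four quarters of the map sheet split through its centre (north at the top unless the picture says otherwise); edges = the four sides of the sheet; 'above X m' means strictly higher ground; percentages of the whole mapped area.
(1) On average the southern half of the map is the higher ground.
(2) The north-west quarter is the steepest part of the map.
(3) About 140 m is the lowest elevation on the sheet.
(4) The highest ground is at about 830 m.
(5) Ground above 450 m makes up about 75 % of the sheet.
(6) On the whole the ground falls towards the north.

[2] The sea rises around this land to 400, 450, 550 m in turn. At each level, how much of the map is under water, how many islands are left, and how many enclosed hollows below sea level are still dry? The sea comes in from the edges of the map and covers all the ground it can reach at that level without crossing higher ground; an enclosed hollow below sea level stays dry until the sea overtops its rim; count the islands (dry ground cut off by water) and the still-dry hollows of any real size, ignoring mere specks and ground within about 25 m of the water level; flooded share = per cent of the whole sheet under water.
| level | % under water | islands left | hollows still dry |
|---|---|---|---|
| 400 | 20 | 0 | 0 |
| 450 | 24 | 0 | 0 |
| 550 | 64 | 0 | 0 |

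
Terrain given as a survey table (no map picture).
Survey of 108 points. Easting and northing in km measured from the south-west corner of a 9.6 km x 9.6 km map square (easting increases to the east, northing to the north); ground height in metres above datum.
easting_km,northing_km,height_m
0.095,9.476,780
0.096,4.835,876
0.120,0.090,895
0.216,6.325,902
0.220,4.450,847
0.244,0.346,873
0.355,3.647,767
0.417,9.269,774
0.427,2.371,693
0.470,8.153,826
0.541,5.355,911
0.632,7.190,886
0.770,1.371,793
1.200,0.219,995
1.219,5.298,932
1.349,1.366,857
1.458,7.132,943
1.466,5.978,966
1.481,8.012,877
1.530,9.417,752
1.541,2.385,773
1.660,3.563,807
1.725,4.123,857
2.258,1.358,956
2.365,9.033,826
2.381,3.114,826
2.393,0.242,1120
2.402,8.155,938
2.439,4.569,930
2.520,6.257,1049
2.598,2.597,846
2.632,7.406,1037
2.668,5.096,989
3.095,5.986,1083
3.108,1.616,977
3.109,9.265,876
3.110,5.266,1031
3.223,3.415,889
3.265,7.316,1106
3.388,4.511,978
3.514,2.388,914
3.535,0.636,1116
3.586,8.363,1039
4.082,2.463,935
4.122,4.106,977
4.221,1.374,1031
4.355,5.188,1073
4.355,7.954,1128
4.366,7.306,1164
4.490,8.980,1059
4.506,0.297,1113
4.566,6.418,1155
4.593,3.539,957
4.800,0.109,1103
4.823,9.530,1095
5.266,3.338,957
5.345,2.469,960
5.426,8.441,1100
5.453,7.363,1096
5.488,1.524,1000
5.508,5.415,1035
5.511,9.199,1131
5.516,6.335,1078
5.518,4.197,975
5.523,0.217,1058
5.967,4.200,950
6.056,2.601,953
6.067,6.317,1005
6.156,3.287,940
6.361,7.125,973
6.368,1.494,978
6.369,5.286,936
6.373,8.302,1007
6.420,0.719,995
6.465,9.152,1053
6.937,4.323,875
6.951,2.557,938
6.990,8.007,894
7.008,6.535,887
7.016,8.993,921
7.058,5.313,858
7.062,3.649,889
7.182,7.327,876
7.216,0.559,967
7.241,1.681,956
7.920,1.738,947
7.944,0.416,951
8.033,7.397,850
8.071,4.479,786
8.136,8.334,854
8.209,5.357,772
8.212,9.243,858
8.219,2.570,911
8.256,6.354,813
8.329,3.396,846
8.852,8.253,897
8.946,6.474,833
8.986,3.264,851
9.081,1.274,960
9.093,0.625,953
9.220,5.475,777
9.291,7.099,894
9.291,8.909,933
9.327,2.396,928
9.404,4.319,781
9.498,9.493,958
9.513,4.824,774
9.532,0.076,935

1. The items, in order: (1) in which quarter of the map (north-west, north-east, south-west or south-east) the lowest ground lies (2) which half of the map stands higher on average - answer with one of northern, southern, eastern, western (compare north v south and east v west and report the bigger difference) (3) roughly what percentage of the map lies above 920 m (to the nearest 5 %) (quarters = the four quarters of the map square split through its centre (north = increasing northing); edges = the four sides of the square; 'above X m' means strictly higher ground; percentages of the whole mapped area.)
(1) The lowest point lies in the south-west quarter of the map.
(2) Taken as a whole, the northern half is higher than the southern.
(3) About 55 % of the map lies above 920 m.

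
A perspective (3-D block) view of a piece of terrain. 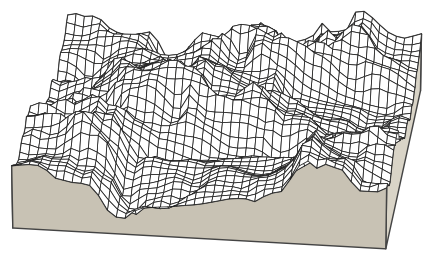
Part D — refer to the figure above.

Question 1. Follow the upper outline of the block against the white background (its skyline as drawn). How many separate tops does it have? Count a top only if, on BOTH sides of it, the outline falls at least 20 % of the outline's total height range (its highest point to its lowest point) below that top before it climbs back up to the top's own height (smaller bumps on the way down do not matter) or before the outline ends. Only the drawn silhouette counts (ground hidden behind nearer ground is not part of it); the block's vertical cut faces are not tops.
2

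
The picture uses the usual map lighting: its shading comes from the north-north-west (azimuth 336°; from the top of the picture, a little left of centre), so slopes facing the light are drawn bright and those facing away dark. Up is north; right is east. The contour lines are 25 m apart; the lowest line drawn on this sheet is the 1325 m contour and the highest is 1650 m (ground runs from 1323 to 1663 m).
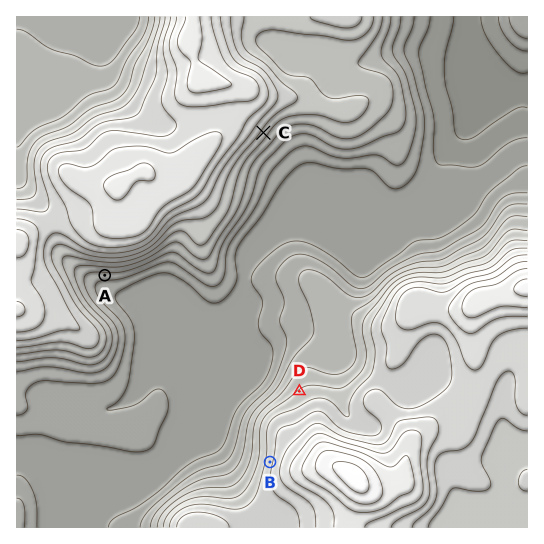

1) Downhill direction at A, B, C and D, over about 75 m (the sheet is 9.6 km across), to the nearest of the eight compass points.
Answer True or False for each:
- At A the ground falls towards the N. False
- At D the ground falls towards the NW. True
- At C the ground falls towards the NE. False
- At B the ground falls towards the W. True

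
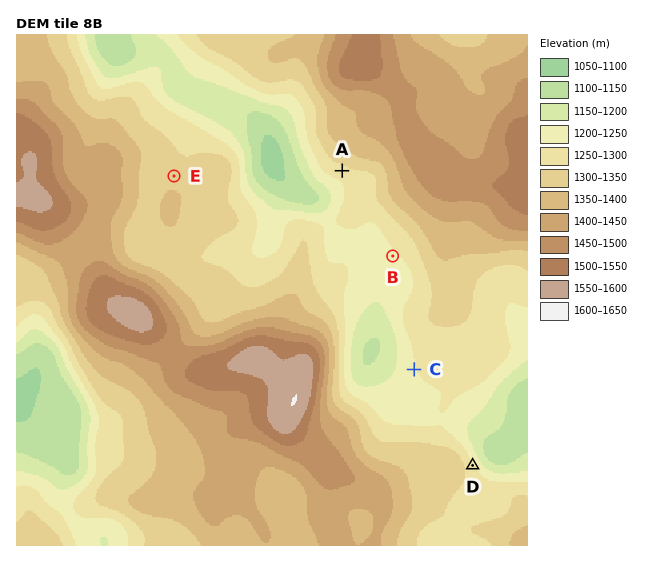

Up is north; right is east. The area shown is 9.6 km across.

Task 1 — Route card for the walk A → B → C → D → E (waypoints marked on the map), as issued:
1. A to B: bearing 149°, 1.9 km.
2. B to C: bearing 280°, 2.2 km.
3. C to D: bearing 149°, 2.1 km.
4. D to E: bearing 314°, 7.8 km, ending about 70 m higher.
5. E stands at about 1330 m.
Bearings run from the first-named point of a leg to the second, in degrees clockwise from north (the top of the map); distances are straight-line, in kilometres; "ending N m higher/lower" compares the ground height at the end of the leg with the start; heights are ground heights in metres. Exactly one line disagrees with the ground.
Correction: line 2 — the bearing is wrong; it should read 169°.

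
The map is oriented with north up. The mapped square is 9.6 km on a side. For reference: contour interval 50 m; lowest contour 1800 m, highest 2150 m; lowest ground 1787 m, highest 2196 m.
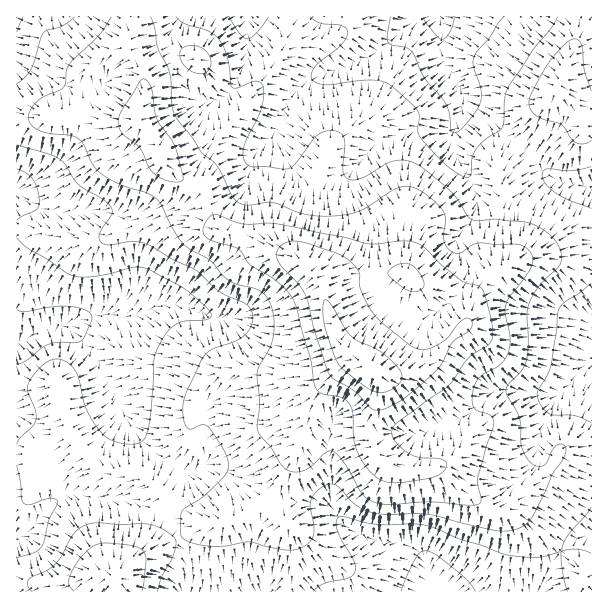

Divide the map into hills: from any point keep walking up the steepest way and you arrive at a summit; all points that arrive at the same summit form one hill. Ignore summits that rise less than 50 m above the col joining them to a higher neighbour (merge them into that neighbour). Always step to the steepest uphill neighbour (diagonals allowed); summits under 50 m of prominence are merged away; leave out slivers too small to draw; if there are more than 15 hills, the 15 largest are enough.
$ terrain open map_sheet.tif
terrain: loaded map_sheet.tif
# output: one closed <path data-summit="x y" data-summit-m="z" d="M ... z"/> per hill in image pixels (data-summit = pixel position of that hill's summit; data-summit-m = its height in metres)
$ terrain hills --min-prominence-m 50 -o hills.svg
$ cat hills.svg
<path data-summit="369 368" data-summit-m="2196" d="M440 16l-424 1 1 519 9-4 24-27 15-9 15-2 24 5 27 1 33 17 14 19 10 25 0 31 404-1 0-405-25-2-15-6-33-28-25-28-30-21-2-9-18-29z"/><path data-summit="560 84" data-summit-m="1979" d="M591 16l-151 1 4 46 18 29 2 9 30 21 25 28 27 24 12 7 18 5 16-1z"/><path data-summit="116 578" data-summit-m="2042" d="M80 494l-15 2-15 9-24 27-10 5 1 55 170-1 1-30-10-25-14-19-33-17-27-1z"/>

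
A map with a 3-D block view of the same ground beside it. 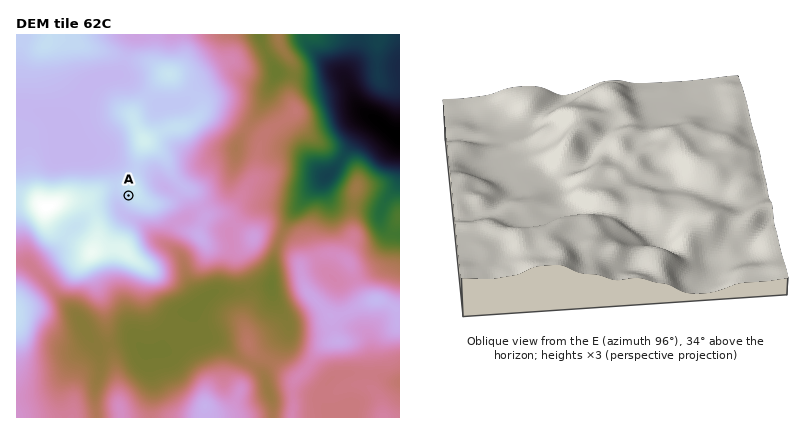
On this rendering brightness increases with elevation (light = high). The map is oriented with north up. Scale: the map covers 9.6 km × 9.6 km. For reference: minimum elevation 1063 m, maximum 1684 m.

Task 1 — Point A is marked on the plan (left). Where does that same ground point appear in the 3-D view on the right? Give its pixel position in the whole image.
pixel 625 128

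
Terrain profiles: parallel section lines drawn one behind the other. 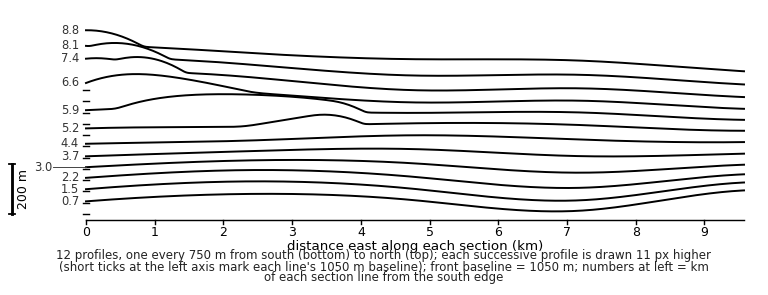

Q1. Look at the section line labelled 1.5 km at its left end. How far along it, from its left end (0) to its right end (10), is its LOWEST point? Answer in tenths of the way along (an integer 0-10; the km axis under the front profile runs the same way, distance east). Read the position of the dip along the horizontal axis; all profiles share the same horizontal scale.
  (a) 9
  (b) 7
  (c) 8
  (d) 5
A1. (b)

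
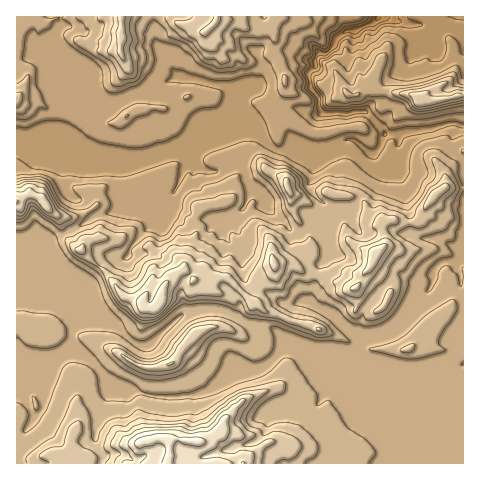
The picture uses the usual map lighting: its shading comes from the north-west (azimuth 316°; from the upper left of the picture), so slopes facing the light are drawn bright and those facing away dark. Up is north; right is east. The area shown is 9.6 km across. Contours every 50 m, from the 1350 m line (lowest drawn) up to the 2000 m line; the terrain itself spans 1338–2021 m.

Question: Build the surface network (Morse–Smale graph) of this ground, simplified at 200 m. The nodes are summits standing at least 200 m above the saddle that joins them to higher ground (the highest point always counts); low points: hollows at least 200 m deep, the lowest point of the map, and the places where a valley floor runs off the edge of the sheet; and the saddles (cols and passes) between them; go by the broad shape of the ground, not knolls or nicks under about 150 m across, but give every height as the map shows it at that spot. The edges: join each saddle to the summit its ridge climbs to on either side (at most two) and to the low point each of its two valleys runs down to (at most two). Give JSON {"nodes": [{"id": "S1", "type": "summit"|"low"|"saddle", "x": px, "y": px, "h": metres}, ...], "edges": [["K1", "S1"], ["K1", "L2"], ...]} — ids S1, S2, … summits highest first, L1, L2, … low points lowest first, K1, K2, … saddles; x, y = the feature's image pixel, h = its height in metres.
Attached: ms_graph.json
{"nodes": [
{"id": "S1", "type": "summit", "x": 140, "y": 442, "h": 2021},
{"id": "S2", "type": "summit", "x": 160, "y": 305, "h": 1987},
{"id": "S3", "type": "summit", "x": 17, "y": 202, "h": 1952},
{"id": "S4", "type": "summit", "x": 122, "y": 36, "h": 1883},
{"id": "S5", "type": "summit", "x": 419, "y": 102, "h": 1847},
{"id": "L1", "type": "low", "x": 378, "y": 17, "h": 1338},
{"id": "K1", "type": "saddle", "x": 64, "y": 234, "h": 1734},
{"id": "K2", "type": "saddle", "x": 145, "y": 393, "h": 1699},
{"id": "K3", "type": "saddle", "x": 141, "y": 181, "h": 1628},
{"id": "K4", "type": "saddle", "x": 371, "y": 118, "h": 1510}],
"edges": [["K1", "S2"], ["K1", "S3"], ["K1", "L1"], ["K2", "S1"], ["K2", "S2"], ["K2", "L1"], ["K3", "S2"], ["K3", "S3"], ["K3", "L1"], ["K4", "S4"], ["K4", "S5"], ["K4", "L1"]]}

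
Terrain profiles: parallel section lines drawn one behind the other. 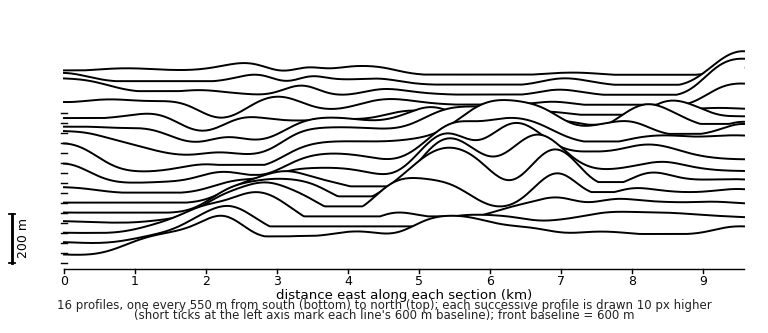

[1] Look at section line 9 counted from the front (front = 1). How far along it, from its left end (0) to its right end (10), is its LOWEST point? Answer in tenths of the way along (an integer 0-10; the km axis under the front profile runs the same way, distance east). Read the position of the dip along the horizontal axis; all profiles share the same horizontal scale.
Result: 1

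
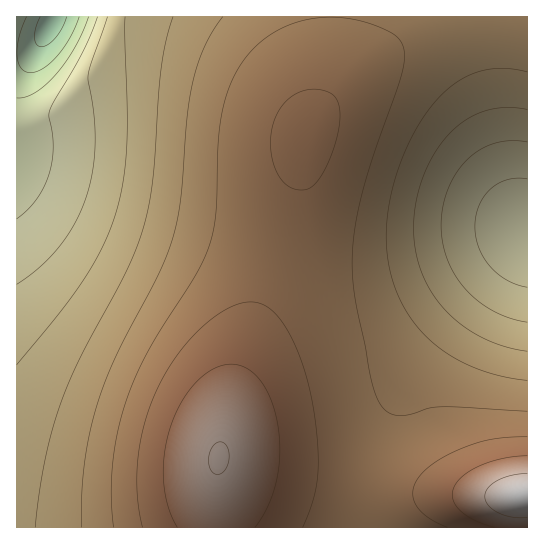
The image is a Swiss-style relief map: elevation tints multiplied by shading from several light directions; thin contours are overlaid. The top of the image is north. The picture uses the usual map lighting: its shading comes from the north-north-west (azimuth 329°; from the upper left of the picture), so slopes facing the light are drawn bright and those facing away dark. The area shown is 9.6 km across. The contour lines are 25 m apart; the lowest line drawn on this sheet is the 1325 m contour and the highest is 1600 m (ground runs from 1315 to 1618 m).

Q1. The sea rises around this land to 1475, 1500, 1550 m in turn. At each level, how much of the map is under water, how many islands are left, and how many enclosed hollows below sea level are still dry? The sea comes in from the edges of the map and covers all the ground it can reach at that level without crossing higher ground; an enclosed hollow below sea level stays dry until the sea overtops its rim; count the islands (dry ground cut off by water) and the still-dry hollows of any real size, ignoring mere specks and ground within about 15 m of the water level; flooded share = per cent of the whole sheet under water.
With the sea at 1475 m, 27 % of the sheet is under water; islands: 0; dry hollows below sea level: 0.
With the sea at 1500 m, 39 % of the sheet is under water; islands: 0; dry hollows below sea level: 0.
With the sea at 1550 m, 82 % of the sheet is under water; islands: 0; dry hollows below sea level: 0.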